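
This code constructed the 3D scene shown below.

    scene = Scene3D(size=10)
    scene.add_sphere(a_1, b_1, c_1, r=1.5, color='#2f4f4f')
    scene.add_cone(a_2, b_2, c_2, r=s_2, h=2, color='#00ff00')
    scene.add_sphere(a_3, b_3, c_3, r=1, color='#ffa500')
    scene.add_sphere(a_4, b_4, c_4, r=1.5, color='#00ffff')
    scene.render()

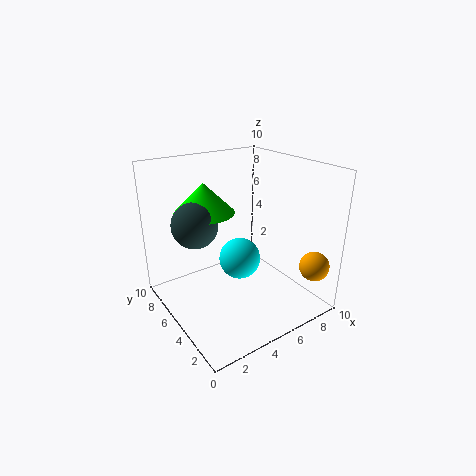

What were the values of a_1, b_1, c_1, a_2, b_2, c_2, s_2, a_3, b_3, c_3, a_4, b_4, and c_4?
a_1 = 2, b_1 = 5.5, c_1 = 6.5, a_2 = 3, b_2 = 6, c_2 = 7, s_2 = 2, a_3 = 8.5, b_3 = 1, c_3 = 3.5, a_4 = 5.5, b_4 = 5.5, c_4 = 3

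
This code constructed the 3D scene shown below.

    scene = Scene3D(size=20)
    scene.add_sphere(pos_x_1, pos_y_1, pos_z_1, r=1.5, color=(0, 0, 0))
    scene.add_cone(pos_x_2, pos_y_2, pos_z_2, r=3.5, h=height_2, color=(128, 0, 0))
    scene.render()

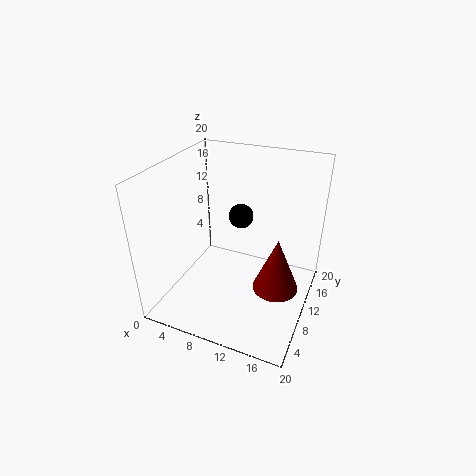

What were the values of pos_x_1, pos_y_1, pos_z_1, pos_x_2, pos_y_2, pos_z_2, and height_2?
pos_x_1 = 11.5
pos_y_1 = 7.5
pos_z_1 = 15
pos_x_2 = 15
pos_y_2 = 13
pos_z_2 = 0.5
height_2 = 8.5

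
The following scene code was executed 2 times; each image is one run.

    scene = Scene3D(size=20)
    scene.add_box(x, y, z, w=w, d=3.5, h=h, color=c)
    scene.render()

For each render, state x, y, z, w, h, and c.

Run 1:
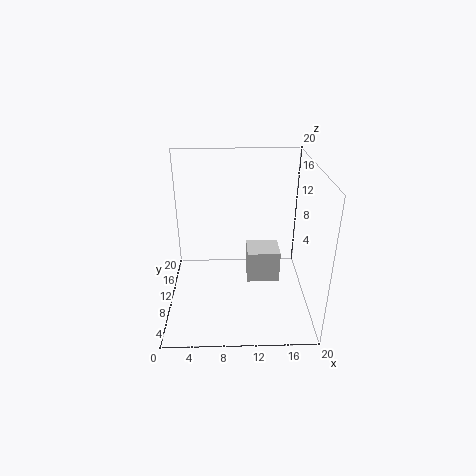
x = 11
y = 4
z = 7
w = 4
h = 4
c = 'lightgray'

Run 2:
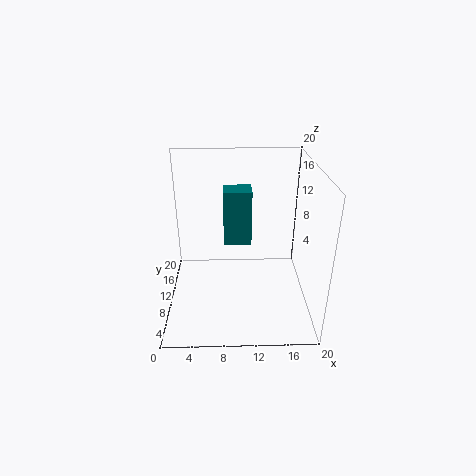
x = 8
y = 11.5
z = 8
w = 4
h = 8
c = 'teal'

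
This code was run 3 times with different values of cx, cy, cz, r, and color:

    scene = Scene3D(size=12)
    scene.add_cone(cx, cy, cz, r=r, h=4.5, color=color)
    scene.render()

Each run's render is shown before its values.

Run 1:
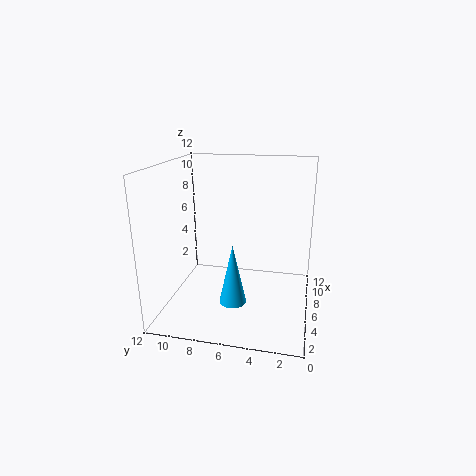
cx = 2; cy = 5.5; cz = 2.5; r = 1; color = 'deepskyblue'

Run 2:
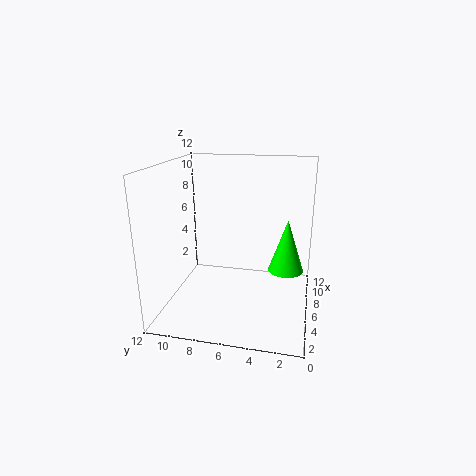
cx = 7; cy = 2; cz = 3; r = 1.5; color = 'lime'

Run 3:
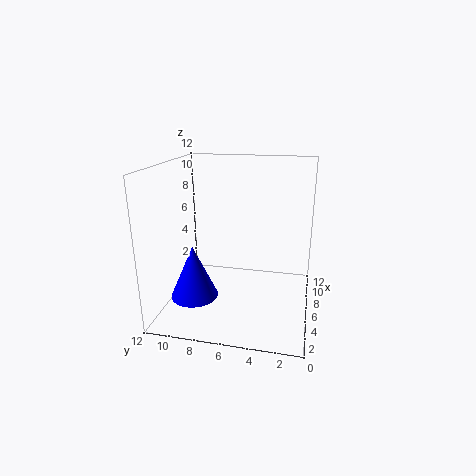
cx = 4.5; cy = 9.5; cz = 1; r = 2; color = 'blue'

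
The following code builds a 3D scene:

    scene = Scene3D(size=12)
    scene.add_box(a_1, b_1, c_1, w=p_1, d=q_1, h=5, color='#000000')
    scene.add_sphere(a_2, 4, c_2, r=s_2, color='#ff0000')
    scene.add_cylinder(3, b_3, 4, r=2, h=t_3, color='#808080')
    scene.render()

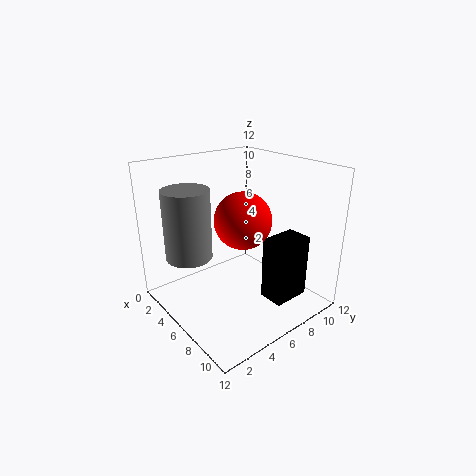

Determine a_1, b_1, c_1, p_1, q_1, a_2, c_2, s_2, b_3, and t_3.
a_1 = 9; b_1 = 6; c_1 = 2; p_1 = 2; q_1 = 3; a_2 = 9; c_2 = 9; s_2 = 2; b_3 = 3; t_3 = 6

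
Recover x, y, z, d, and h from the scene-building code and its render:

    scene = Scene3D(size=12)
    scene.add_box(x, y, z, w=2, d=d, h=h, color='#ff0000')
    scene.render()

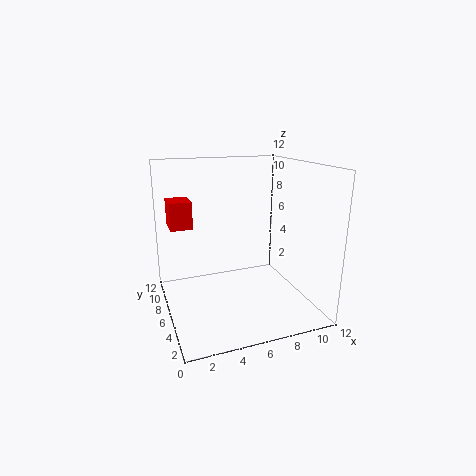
x = 1
y = 9.5
z = 6
d = 2.5
h = 2.5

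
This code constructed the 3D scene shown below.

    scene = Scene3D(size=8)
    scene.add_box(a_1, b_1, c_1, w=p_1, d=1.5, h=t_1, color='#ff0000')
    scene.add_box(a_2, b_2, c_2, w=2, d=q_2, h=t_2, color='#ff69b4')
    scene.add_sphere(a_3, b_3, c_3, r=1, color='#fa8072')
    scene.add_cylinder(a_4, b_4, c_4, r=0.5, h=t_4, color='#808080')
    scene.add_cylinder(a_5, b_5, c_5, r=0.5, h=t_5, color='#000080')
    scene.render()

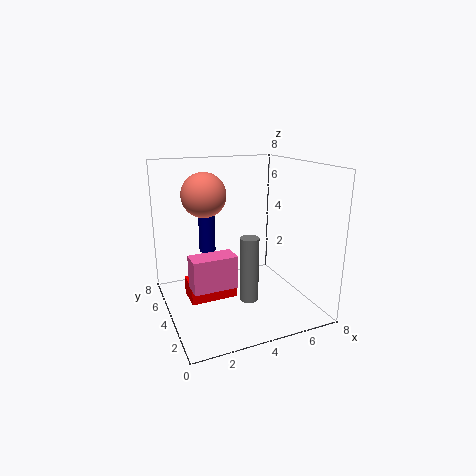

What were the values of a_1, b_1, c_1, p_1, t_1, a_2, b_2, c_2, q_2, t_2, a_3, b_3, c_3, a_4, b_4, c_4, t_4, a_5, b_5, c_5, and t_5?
a_1 = 1; b_1 = 3; c_1 = 1; p_1 = 2.5; t_1 = 1; a_2 = 0.5; b_2 = 0.5; c_2 = 3; q_2 = 1; t_2 = 1.5; a_3 = 1.5; b_3 = 2; c_3 = 7; a_4 = 4; b_4 = 2.5; c_4 = 1; t_4 = 3.5; a_5 = 3; b_5 = 6.5; c_5 = 2.5; t_5 = 4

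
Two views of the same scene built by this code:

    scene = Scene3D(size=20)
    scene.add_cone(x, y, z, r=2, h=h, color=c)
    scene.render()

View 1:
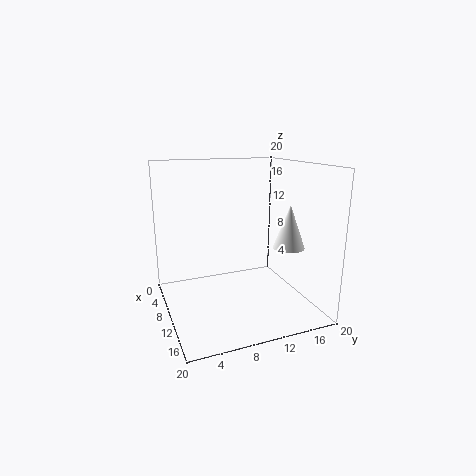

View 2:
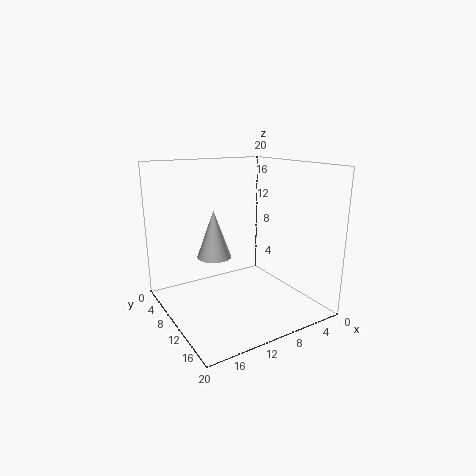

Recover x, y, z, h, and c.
x = 16, y = 14.5, z = 10, h = 5.5, c = 'white'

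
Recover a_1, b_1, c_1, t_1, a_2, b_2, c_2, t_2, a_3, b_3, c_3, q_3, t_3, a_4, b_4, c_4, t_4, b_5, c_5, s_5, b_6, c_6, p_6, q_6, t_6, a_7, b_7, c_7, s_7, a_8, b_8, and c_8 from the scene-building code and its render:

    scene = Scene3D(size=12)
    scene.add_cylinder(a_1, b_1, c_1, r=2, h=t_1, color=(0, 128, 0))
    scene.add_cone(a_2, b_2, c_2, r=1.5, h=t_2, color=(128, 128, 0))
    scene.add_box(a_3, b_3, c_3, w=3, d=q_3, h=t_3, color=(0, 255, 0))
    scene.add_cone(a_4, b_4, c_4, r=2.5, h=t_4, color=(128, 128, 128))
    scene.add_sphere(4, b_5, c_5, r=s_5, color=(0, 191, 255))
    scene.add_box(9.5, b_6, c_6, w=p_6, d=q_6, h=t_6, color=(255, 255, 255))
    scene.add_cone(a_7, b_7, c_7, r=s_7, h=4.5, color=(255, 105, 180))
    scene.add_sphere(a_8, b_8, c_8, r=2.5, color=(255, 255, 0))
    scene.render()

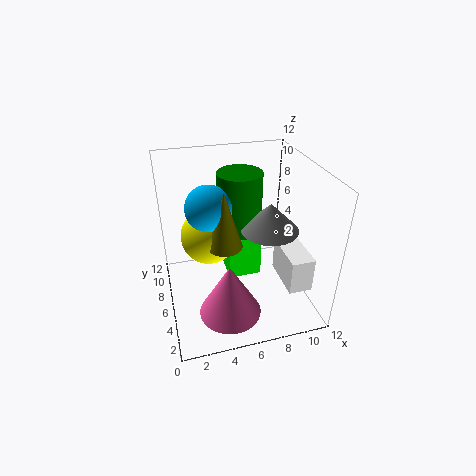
a_1 = 7
b_1 = 9
c_1 = 4.5
t_1 = 6
a_2 = 5
b_2 = 6.5
c_2 = 5
t_2 = 5
a_3 = 5.5
b_3 = 7
c_3 = 1
q_3 = 3
t_3 = 4
a_4 = 9
b_4 = 6.5
c_4 = 6
t_4 = 2.5
b_5 = 8
c_5 = 8
s_5 = 2
b_6 = 2.5
c_6 = 2
p_6 = 2
q_6 = 4
t_6 = 3
a_7 = 4.5
b_7 = 3
c_7 = 1
s_7 = 2.5
a_8 = 4
b_8 = 8.5
c_8 = 5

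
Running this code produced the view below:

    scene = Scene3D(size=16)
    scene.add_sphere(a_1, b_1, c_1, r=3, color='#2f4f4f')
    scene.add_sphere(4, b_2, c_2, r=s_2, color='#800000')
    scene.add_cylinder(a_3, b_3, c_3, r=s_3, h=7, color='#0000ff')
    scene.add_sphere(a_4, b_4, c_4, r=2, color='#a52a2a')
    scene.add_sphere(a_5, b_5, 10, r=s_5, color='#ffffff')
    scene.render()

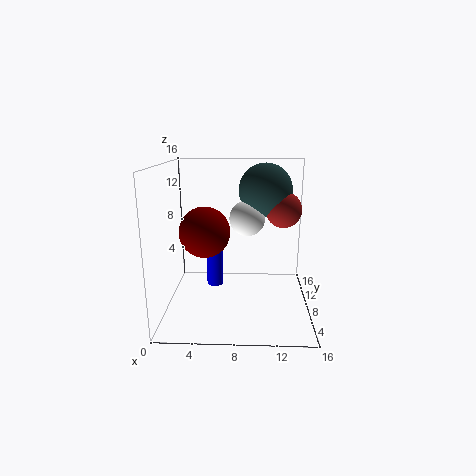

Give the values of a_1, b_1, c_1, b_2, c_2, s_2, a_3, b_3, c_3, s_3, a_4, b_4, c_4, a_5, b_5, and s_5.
a_1 = 11, b_1 = 10, c_1 = 13, b_2 = 10, c_2 = 8, s_2 = 3, a_3 = 5, b_3 = 11, c_3 = 1, s_3 = 1, a_4 = 13, b_4 = 9, c_4 = 11, a_5 = 9, b_5 = 9, s_5 = 2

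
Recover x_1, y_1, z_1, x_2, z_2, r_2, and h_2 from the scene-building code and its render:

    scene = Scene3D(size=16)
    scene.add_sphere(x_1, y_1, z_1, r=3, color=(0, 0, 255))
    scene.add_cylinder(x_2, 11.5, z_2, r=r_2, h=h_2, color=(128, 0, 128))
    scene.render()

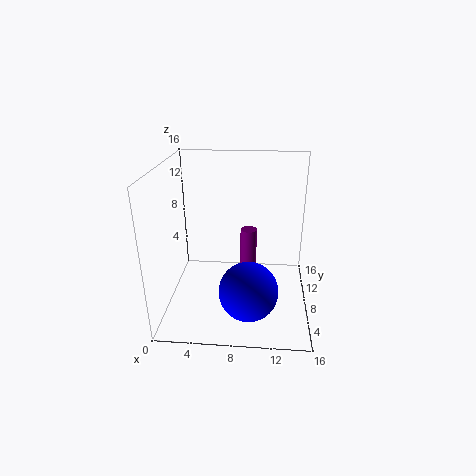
x_1 = 9.5
y_1 = 3
z_1 = 4.5
x_2 = 9
z_2 = 0.5
r_2 = 1
h_2 = 7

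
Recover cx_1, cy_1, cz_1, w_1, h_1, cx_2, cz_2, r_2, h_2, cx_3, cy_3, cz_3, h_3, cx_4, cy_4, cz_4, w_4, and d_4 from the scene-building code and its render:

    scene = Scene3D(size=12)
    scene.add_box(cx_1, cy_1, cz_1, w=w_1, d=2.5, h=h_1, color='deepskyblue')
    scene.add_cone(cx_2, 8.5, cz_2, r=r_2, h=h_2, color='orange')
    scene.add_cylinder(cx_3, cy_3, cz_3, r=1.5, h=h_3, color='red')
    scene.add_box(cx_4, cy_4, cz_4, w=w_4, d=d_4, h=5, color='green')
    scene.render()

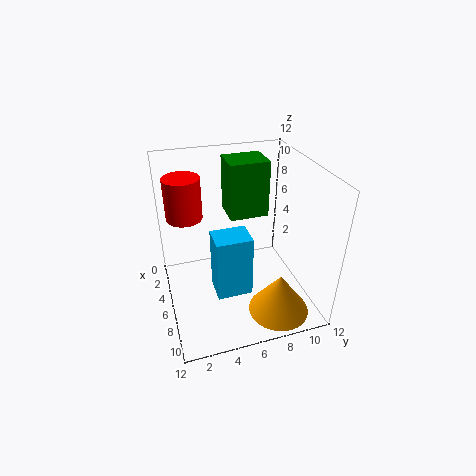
cx_1 = 9; cy_1 = 3; cz_1 = 4.5; w_1 = 2; h_1 = 4.5; cx_2 = 9.5; cz_2 = 0.5; r_2 = 2.5; h_2 = 3.5; cx_3 = 4; cy_3 = 2; cz_3 = 7.5; h_3 = 3.5; cx_4 = 1; cy_4 = 6; cz_4 = 6.5; w_4 = 3; d_4 = 3.5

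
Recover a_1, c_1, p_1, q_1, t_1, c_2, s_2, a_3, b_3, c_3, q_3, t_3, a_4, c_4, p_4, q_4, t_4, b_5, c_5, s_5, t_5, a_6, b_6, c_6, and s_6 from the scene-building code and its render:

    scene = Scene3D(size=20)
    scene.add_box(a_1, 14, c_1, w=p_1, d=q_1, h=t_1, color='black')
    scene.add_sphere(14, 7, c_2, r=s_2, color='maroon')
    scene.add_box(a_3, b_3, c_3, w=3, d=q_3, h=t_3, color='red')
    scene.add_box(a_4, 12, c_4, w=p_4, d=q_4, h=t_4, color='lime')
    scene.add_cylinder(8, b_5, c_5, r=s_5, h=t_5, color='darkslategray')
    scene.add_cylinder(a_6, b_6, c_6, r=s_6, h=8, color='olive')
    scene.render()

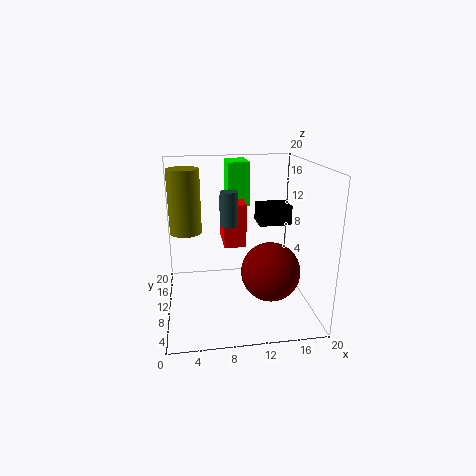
a_1 = 14
c_1 = 10
p_1 = 5
q_1 = 4
t_1 = 3
c_2 = 6
s_2 = 4
a_3 = 8
b_3 = 9
c_3 = 9
q_3 = 6
t_3 = 6
a_4 = 9
c_4 = 14
p_4 = 3
q_4 = 5
t_4 = 6
b_5 = 4
c_5 = 14
s_5 = 1
t_5 = 4
a_6 = 3
b_6 = 8
c_6 = 12
s_6 = 2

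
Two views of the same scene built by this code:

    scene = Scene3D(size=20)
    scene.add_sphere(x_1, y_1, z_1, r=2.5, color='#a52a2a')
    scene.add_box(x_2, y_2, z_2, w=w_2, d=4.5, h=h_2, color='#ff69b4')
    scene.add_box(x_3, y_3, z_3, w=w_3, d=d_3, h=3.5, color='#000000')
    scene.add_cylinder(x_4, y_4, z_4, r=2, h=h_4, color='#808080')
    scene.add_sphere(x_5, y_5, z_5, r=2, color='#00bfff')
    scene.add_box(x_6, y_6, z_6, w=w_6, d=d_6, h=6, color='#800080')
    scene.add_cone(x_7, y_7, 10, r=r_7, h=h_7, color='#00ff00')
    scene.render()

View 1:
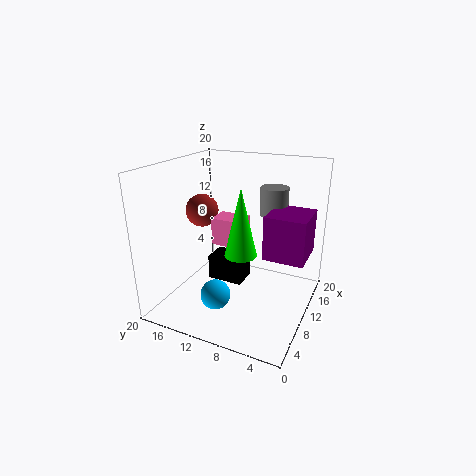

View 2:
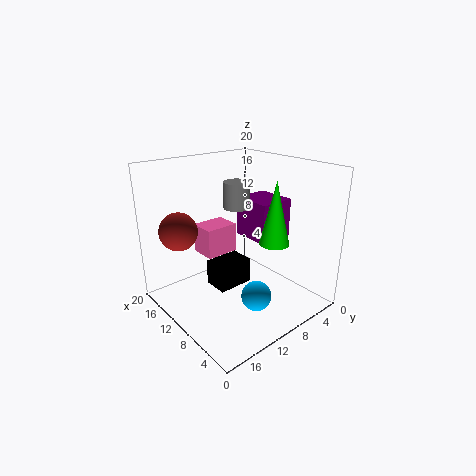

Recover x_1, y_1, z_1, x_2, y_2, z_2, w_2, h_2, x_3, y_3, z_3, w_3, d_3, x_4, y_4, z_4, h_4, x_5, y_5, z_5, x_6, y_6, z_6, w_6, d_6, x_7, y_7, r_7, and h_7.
x_1 = 13, y_1 = 17.5, z_1 = 12, x_2 = 10.5, y_2 = 10, z_2 = 8, w_2 = 3.5, h_2 = 4, x_3 = 8.5, y_3 = 9, z_3 = 3.5, w_3 = 3.5, d_3 = 5, x_4 = 14.5, y_4 = 6.5, z_4 = 12.5, h_4 = 4, x_5 = 5, y_5 = 11, z_5 = 3.5, x_6 = 9, y_6 = 0.5, z_6 = 8, w_6 = 6, d_6 = 5.5, x_7 = 5.5, y_7 = 7.5, r_7 = 2, h_7 = 8.5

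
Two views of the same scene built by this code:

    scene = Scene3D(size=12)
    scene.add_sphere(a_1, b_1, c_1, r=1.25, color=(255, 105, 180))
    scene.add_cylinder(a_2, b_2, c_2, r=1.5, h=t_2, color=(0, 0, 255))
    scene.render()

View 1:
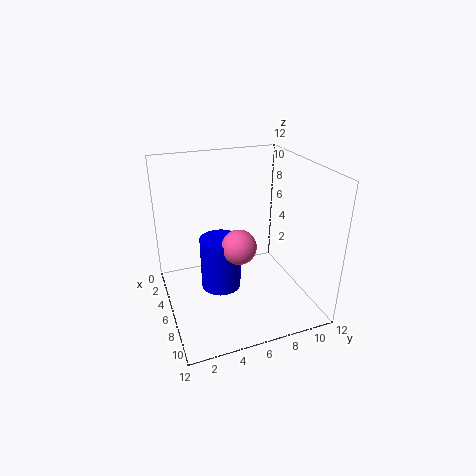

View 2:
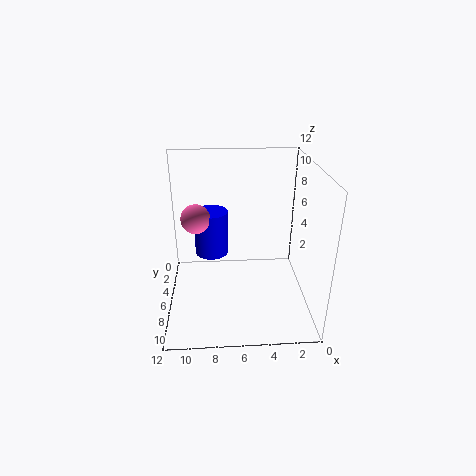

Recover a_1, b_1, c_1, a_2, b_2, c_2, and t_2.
a_1 = 9.5; b_1 = 4.75; c_1 = 7.25; a_2 = 8.25; b_2 = 3.75; c_2 = 3.5; t_2 = 4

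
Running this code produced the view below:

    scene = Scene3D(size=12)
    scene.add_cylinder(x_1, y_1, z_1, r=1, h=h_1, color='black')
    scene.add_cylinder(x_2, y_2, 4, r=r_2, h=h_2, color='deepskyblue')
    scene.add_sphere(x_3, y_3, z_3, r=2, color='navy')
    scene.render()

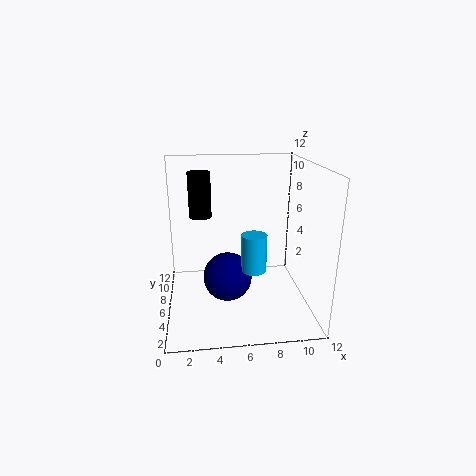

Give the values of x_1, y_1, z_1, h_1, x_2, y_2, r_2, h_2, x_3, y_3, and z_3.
x_1 = 3; y_1 = 9; z_1 = 7; h_1 = 4; x_2 = 7; y_2 = 4; r_2 = 1; h_2 = 3; x_3 = 5; y_3 = 5; z_3 = 3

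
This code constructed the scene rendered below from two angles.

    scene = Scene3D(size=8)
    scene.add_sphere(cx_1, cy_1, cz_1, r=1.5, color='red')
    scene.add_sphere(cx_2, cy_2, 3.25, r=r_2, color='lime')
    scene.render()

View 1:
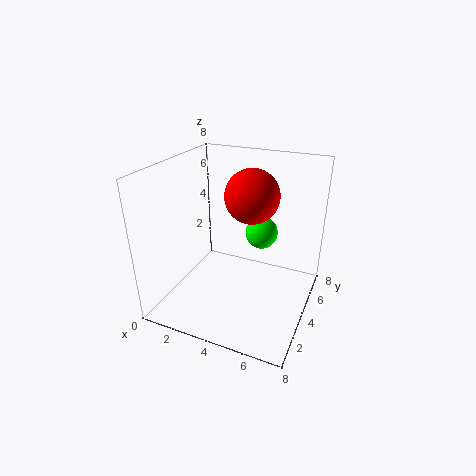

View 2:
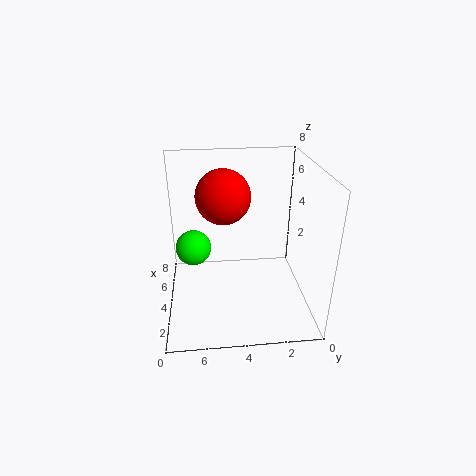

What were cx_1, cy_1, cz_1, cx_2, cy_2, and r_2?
cx_1 = 4.5; cy_1 = 4.75; cz_1 = 6.25; cx_2 = 4.5; cy_2 = 6.5; r_2 = 1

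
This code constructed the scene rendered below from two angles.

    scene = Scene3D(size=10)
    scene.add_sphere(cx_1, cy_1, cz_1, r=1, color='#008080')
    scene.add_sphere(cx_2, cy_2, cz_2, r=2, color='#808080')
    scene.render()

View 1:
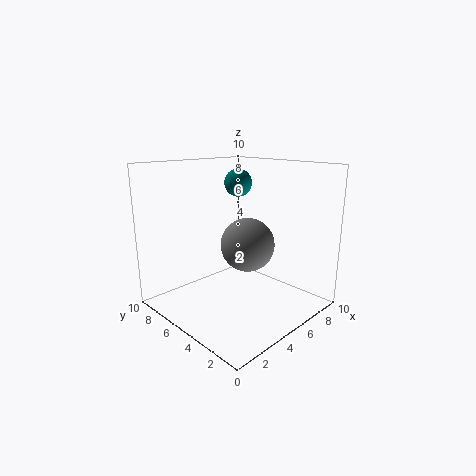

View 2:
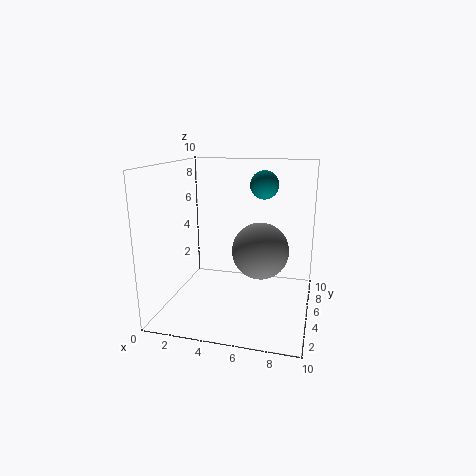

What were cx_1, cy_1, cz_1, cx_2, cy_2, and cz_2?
cx_1 = 6.5; cy_1 = 6.5; cz_1 = 8.5; cx_2 = 6.5; cy_2 = 5.5; cz_2 = 4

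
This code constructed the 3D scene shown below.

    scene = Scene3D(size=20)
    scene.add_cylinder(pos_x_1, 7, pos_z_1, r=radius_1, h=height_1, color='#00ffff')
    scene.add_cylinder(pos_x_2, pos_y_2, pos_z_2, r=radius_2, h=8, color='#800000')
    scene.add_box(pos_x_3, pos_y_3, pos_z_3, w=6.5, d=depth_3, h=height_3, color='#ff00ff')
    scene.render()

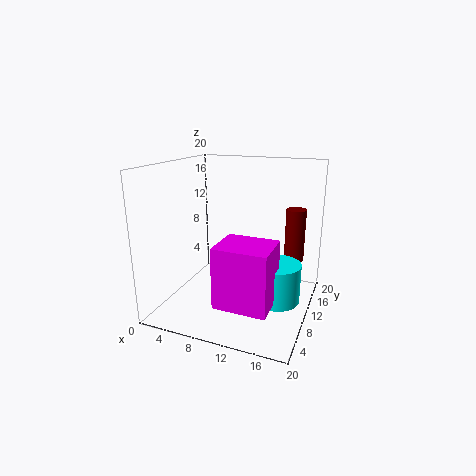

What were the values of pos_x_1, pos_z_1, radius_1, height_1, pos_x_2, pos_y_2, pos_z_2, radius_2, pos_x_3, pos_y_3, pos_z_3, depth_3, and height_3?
pos_x_1 = 16.5, pos_z_1 = 3.5, radius_1 = 3, height_1 = 5, pos_x_2 = 16.5, pos_y_2 = 17, pos_z_2 = 5, radius_2 = 1.5, pos_x_3 = 10.5, pos_y_3 = 0.5, pos_z_3 = 4.5, depth_3 = 5.5, height_3 = 7.5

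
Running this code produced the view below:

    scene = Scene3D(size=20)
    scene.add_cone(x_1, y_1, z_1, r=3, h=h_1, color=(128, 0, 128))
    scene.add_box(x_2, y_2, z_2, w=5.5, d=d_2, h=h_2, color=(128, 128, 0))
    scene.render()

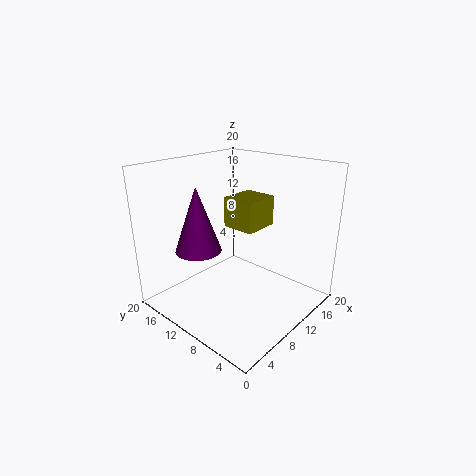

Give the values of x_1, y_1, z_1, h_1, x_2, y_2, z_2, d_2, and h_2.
x_1 = 4.5
y_1 = 12
z_1 = 9.5
h_1 = 8.5
x_2 = 12
y_2 = 9.5
z_2 = 10
d_2 = 5
h_2 = 4.5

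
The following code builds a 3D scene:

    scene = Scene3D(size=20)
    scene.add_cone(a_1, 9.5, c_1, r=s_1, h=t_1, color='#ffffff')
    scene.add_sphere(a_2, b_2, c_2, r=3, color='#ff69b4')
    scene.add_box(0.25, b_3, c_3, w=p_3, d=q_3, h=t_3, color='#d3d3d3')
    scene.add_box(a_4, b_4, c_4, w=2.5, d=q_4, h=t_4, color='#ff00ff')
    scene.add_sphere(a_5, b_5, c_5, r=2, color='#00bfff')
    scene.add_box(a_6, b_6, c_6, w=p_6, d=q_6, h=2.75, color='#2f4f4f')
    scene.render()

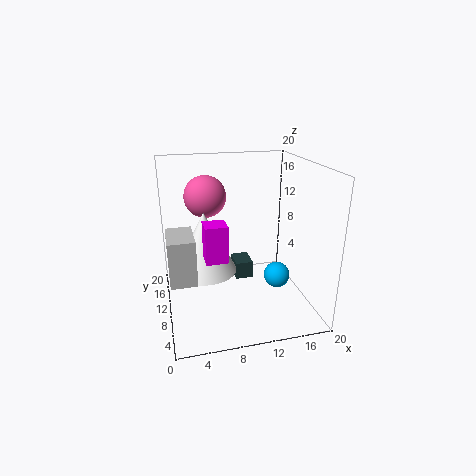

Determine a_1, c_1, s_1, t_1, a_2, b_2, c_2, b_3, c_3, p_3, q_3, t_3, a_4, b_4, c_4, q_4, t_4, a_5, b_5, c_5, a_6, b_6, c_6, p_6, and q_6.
a_1 = 5.25, c_1 = 6, s_1 = 4.25, t_1 = 8.25, a_2 = 6.25, b_2 = 14.25, c_2 = 15, b_3 = 3.75, c_3 = 7, p_3 = 3.25, q_3 = 5.25, t_3 = 5.75, a_4 = 4.25, b_4 = 1.25, c_4 = 11, q_4 = 2.5, t_4 = 4.25, a_5 = 16.75, b_5 = 11.75, c_5 = 2.25, a_6 = 10.75, b_6 = 14, c_6 = 1, p_6 = 2.75, q_6 = 3.75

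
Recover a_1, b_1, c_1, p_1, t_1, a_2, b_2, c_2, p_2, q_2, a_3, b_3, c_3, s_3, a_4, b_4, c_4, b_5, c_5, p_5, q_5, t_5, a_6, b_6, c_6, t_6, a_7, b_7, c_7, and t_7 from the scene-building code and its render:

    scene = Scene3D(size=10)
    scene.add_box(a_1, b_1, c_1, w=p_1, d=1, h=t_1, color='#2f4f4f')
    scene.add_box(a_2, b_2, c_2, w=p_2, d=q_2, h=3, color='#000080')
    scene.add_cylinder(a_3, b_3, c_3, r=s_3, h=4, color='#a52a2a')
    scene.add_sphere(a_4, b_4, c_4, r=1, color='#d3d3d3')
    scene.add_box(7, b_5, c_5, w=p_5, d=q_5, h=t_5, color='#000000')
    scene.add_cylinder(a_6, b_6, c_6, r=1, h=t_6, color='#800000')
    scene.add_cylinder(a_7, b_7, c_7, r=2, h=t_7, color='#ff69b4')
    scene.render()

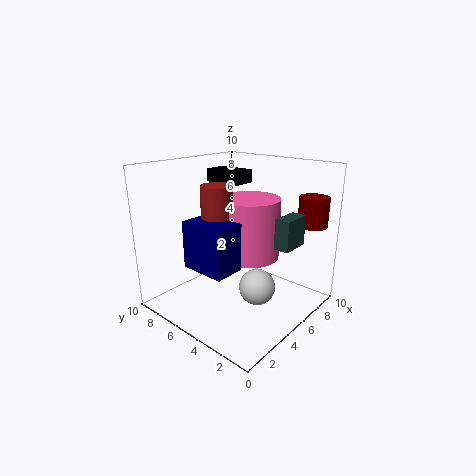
a_1 = 5; b_1 = 1; c_1 = 5; p_1 = 2; t_1 = 2; a_2 = 1; b_2 = 3; c_2 = 4; p_2 = 2; q_2 = 3; a_3 = 3; b_3 = 5; c_3 = 5; s_3 = 1; a_4 = 2; b_4 = 1; c_4 = 4; b_5 = 7; c_5 = 8; p_5 = 2; q_5 = 3; t_5 = 1; a_6 = 8; b_6 = 1; c_6 = 6; t_6 = 2; a_7 = 5; b_7 = 4; c_7 = 4; t_7 = 4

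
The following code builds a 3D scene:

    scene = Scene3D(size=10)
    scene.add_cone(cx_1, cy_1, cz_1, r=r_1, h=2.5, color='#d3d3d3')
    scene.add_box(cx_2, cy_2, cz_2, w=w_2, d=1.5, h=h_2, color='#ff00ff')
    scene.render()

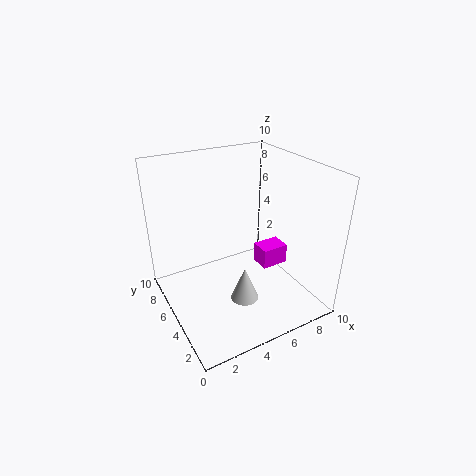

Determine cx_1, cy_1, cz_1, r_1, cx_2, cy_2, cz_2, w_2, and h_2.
cx_1 = 5, cy_1 = 4, cz_1 = 0.5, r_1 = 1, cx_2 = 7, cy_2 = 4.5, cz_2 = 2, w_2 = 2, h_2 = 1.5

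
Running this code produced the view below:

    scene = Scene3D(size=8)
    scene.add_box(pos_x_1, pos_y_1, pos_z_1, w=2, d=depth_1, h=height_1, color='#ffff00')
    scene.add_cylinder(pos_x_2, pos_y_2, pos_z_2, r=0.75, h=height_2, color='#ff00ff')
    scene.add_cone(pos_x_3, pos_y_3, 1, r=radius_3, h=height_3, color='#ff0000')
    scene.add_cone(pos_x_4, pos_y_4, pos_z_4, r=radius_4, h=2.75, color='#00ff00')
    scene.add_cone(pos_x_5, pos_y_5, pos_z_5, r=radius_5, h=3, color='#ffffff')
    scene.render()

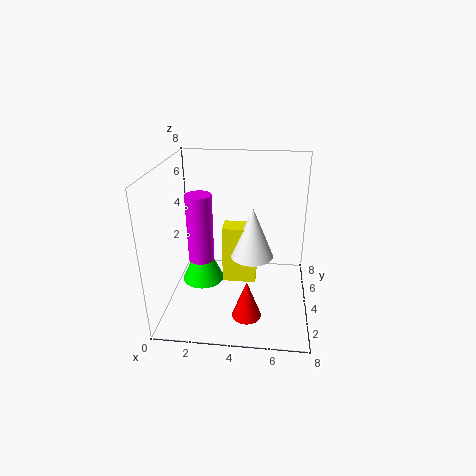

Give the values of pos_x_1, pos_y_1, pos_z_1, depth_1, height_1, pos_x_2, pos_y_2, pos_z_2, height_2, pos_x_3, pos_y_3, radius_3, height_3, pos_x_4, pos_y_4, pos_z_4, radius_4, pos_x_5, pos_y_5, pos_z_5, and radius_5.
pos_x_1 = 3; pos_y_1 = 4.5; pos_z_1 = 0.75; depth_1 = 1.25; height_1 = 3.5; pos_x_2 = 1.75; pos_y_2 = 4.5; pos_z_2 = 2.25; height_2 = 4; pos_x_3 = 4.75; pos_y_3 = 1.25; radius_3 = 0.75; height_3 = 2; pos_x_4 = 1.75; pos_y_4 = 4.75; pos_z_4 = 0.75; radius_4 = 1.25; pos_x_5 = 4.75; pos_y_5 = 4.75; pos_z_5 = 2.5; radius_5 = 1.25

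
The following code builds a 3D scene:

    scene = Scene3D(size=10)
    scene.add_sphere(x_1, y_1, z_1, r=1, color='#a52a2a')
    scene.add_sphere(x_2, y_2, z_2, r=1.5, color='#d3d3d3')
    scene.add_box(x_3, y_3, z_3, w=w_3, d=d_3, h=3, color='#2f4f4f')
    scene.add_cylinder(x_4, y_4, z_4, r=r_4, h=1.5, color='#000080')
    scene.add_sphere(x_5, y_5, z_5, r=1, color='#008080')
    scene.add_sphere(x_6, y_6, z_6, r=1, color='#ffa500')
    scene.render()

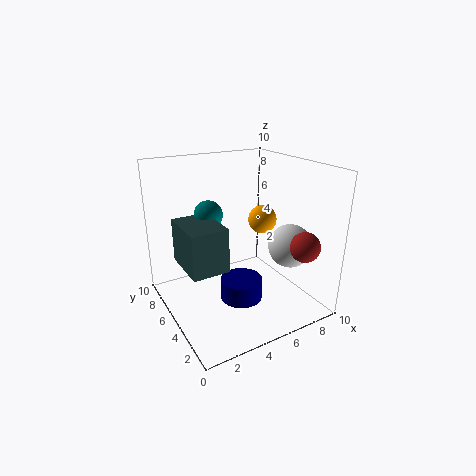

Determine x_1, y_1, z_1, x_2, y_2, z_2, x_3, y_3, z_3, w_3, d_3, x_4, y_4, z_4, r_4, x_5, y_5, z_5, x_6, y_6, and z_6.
x_1 = 8, y_1 = 1.5, z_1 = 5, x_2 = 8, y_2 = 3, z_2 = 4.5, x_3 = 1, y_3 = 3.5, z_3 = 3.5, w_3 = 2.5, d_3 = 3.5, x_4 = 5, y_4 = 4.5, z_4 = 0.5, r_4 = 1.5, x_5 = 3.5, y_5 = 6.5, z_5 = 6.5, x_6 = 7, y_6 = 5, z_6 = 6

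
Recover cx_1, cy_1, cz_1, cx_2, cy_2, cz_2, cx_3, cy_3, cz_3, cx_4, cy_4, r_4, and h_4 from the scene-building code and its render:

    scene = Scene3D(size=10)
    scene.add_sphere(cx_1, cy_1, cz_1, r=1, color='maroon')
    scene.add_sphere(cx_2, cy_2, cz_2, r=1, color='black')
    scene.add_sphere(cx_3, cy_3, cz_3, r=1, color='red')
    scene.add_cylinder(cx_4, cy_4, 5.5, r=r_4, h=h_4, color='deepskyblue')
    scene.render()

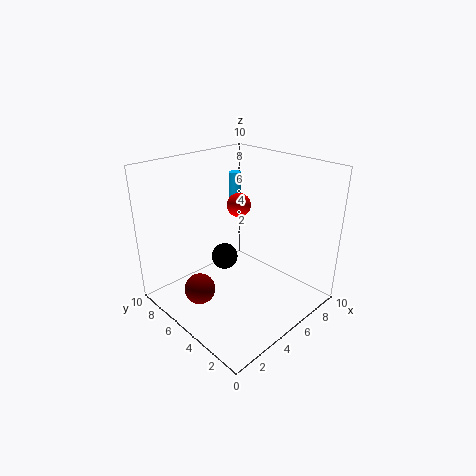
cx_1 = 1.5, cy_1 = 5, cz_1 = 2.5, cx_2 = 5.5, cy_2 = 7, cz_2 = 2.5, cx_3 = 8.5, cy_3 = 8.5, cz_3 = 5.5, cx_4 = 9, cy_4 = 9.5, r_4 = 0.5, h_4 = 2.5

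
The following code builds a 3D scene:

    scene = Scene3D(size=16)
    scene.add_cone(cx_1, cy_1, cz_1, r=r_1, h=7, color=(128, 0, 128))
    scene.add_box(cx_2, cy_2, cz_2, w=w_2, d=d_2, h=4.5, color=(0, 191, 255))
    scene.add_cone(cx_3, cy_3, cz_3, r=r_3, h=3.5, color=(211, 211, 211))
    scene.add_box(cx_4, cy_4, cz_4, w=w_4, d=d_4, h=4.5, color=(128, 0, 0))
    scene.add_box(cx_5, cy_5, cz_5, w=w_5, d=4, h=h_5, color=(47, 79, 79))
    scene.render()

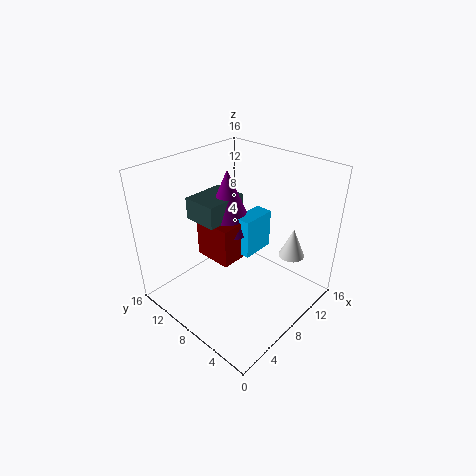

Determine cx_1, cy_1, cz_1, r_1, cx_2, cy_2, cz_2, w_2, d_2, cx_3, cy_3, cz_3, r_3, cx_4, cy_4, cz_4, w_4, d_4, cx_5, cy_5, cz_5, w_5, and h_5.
cx_1 = 9, cy_1 = 10.5, cz_1 = 8, r_1 = 3, cx_2 = 8.5, cy_2 = 7, cz_2 = 5.5, w_2 = 4, d_2 = 2, cx_3 = 13, cy_3 = 4, cz_3 = 5, r_3 = 1.5, cx_4 = 6, cy_4 = 8, cz_4 = 5, w_4 = 3, d_4 = 4.5, cx_5 = 5.5, cy_5 = 9.5, cz_5 = 9.5, w_5 = 5, h_5 = 2.5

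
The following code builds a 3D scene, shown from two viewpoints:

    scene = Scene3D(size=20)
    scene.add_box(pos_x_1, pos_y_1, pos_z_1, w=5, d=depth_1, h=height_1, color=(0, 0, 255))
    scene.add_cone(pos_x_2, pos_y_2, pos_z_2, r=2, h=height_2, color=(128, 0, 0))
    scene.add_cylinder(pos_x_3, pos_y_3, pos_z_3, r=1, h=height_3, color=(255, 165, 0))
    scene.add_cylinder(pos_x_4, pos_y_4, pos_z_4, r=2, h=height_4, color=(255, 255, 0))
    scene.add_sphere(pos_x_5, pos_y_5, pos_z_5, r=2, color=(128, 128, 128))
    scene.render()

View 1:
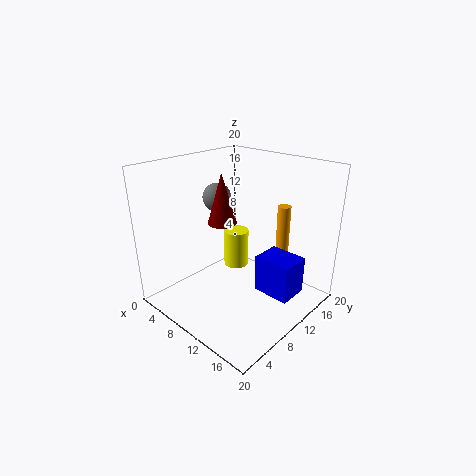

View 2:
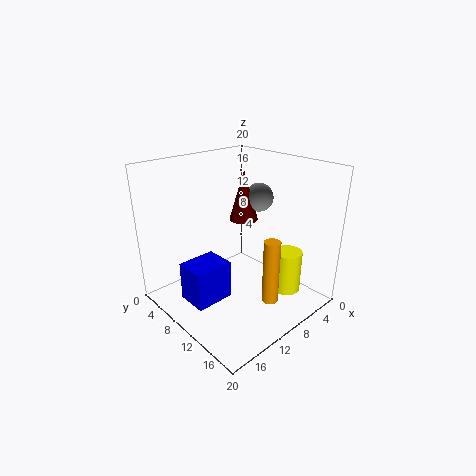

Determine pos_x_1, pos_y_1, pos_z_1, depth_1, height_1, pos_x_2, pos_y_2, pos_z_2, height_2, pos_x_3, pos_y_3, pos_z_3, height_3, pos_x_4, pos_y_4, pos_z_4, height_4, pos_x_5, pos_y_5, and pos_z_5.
pos_x_1 = 14; pos_y_1 = 9; pos_z_1 = 4; depth_1 = 4; height_1 = 5; pos_x_2 = 8; pos_y_2 = 9; pos_z_2 = 12; height_2 = 7; pos_x_3 = 12; pos_y_3 = 18; pos_z_3 = 5; height_3 = 8; pos_x_4 = 5; pos_y_4 = 15; pos_z_4 = 2; height_4 = 6; pos_x_5 = 6; pos_y_5 = 10; pos_z_5 = 15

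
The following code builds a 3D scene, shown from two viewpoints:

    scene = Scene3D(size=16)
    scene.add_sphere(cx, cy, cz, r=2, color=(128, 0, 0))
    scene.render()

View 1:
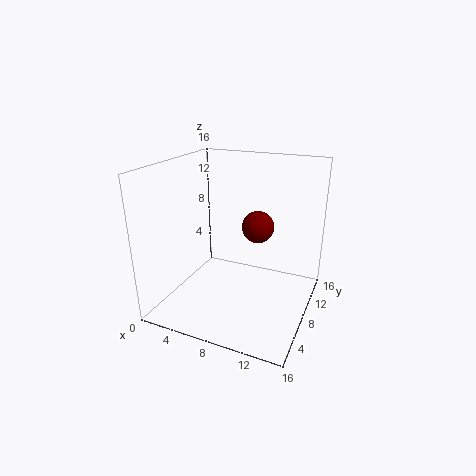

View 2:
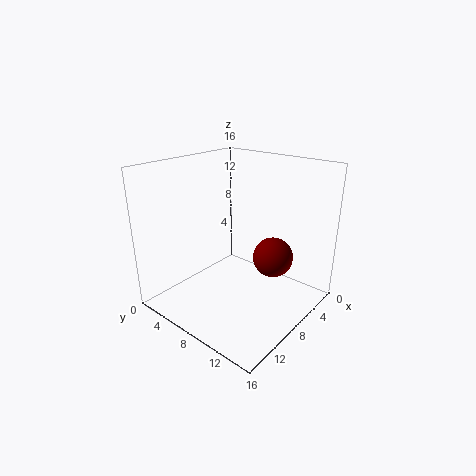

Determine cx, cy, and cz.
cx = 8.5
cy = 13
cz = 7.5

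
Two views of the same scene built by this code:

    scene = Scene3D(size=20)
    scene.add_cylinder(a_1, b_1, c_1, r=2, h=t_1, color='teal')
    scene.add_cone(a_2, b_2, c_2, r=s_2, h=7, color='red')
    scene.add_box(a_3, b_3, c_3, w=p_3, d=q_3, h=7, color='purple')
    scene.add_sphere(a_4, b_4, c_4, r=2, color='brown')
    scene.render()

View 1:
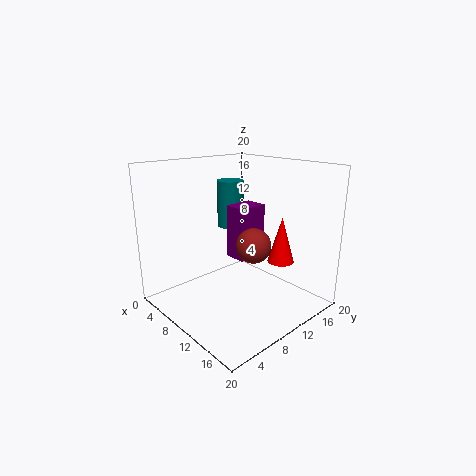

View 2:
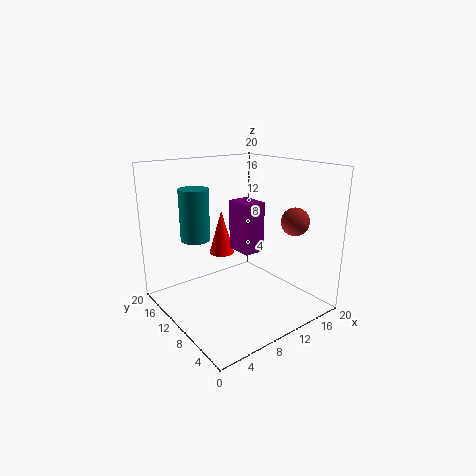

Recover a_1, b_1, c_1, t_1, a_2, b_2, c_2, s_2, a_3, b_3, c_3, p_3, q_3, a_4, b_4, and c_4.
a_1 = 5
b_1 = 13
c_1 = 10
t_1 = 7
a_2 = 12
b_2 = 17
c_2 = 5
s_2 = 2
a_3 = 10
b_3 = 8
c_3 = 8
p_3 = 3
q_3 = 4
a_4 = 17
b_4 = 6
c_4 = 12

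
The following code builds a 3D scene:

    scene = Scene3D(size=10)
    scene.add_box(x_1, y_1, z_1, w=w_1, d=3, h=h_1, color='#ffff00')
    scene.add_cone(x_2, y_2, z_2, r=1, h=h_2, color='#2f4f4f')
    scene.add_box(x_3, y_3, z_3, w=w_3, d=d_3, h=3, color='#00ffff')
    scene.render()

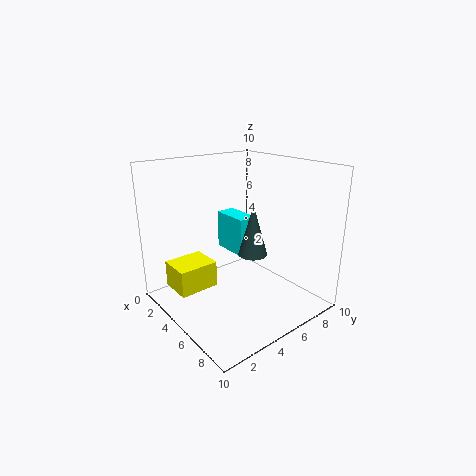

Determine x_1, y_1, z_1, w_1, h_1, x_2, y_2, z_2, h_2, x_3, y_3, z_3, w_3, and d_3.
x_1 = 0.5; y_1 = 1.5; z_1 = 0.5; w_1 = 2.5; h_1 = 2; x_2 = 6; y_2 = 5.5; z_2 = 4; h_2 = 3.5; x_3 = 0.5; y_3 = 6.5; z_3 = 2.5; w_3 = 3; d_3 = 1.5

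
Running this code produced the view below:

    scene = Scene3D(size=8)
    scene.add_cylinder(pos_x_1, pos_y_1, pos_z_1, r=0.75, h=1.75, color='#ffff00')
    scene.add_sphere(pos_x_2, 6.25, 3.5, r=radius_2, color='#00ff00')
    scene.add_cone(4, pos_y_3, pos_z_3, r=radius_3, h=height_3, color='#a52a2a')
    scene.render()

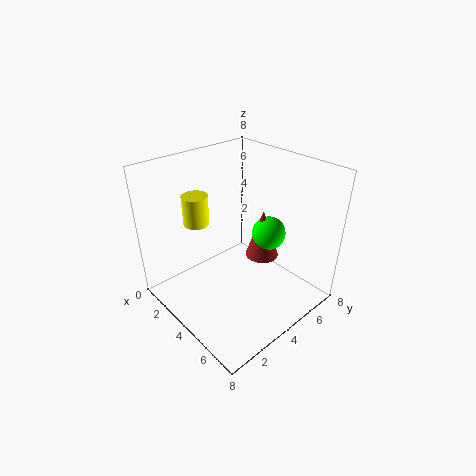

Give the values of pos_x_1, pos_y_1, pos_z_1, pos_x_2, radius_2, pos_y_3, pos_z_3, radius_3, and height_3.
pos_x_1 = 1.5, pos_y_1 = 3, pos_z_1 = 4.25, pos_x_2 = 4.25, radius_2 = 1, pos_y_3 = 6, pos_z_3 = 2, radius_3 = 1, height_3 = 3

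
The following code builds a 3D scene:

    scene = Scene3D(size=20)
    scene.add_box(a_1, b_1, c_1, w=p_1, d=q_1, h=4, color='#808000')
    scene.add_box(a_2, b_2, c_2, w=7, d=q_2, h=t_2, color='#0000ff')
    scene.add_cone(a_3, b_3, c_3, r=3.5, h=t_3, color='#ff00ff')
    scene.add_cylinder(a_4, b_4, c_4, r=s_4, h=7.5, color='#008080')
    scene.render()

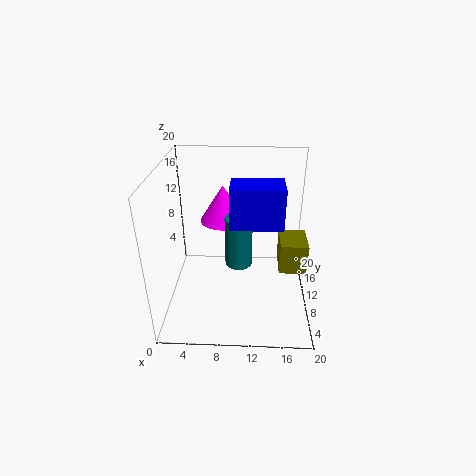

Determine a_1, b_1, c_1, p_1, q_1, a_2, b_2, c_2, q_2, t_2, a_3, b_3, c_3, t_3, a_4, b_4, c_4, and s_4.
a_1 = 15.5
b_1 = 5.5
c_1 = 7.5
p_1 = 3.5
q_1 = 4.5
a_2 = 9
b_2 = 7.5
c_2 = 12.5
q_2 = 4.5
t_2 = 5.5
a_3 = 7.5
b_3 = 15.5
c_3 = 10
t_3 = 5.5
a_4 = 10
b_4 = 12
c_4 = 4.5
s_4 = 2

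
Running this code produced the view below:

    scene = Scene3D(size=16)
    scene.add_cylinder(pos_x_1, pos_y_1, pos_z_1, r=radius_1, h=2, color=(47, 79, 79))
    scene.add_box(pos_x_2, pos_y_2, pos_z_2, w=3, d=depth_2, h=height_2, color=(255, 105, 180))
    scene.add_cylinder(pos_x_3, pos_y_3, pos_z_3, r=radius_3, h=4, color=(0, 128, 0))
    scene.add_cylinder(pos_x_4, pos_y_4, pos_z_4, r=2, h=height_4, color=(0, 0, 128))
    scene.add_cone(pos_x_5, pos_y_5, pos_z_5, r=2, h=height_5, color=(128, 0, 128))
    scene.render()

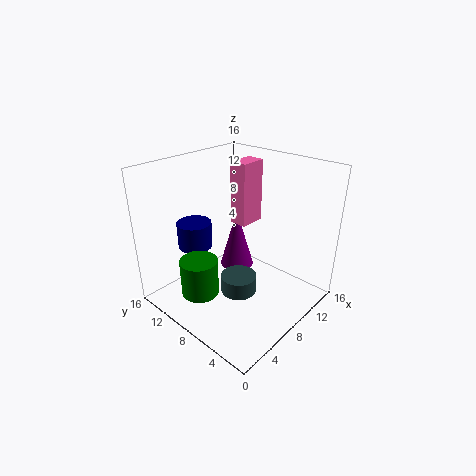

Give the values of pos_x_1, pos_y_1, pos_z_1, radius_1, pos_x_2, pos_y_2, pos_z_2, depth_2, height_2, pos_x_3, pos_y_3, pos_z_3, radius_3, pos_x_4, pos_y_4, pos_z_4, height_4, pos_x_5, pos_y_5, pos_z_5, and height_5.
pos_x_1 = 7, pos_y_1 = 7, pos_z_1 = 2, radius_1 = 2, pos_x_2 = 9, pos_y_2 = 8, pos_z_2 = 9, depth_2 = 2, height_2 = 7, pos_x_3 = 3, pos_y_3 = 9, pos_z_3 = 3, radius_3 = 2, pos_x_4 = 6, pos_y_4 = 13, pos_z_4 = 6, height_4 = 3, pos_x_5 = 10, pos_y_5 = 10, pos_z_5 = 3, height_5 = 7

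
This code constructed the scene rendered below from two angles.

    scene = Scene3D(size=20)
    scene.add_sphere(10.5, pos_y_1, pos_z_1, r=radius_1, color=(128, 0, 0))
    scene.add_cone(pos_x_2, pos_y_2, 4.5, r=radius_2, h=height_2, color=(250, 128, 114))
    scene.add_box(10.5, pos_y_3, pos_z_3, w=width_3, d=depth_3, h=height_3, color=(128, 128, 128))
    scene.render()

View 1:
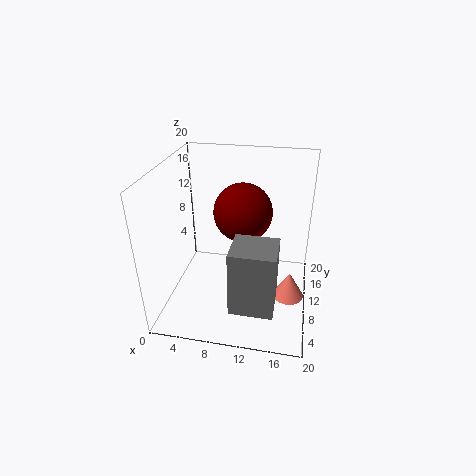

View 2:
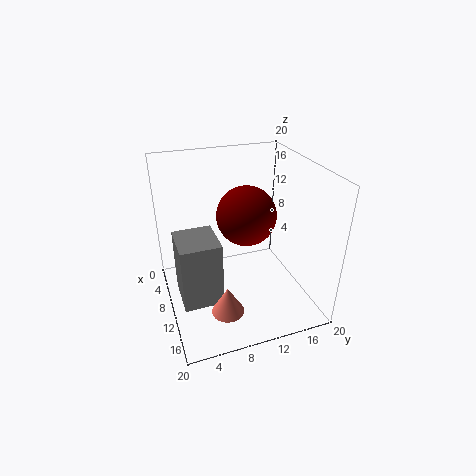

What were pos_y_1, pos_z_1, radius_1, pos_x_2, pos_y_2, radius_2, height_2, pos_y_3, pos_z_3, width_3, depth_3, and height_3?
pos_y_1 = 11, pos_z_1 = 13.5, radius_1 = 4, pos_x_2 = 17.5, pos_y_2 = 6, radius_2 = 2, height_2 = 3.5, pos_y_3 = 1, pos_z_3 = 4.5, width_3 = 5.5, depth_3 = 5, height_3 = 8.5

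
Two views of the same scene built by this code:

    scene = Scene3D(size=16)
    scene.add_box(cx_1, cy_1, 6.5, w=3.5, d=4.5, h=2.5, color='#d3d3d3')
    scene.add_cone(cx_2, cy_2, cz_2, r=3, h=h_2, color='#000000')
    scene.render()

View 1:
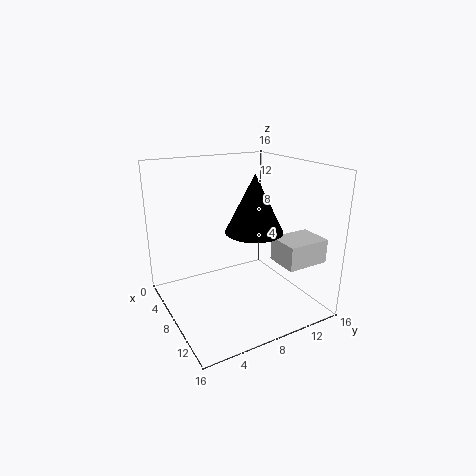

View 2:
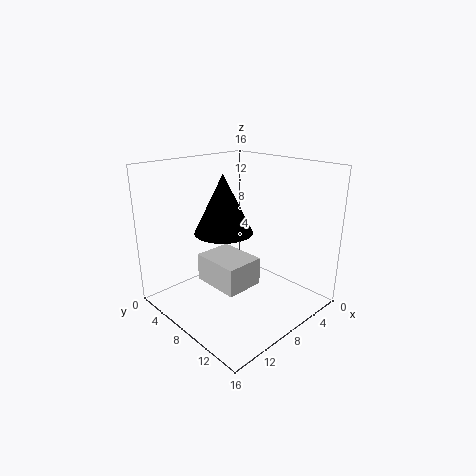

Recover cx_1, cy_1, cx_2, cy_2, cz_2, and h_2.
cx_1 = 11.5; cy_1 = 10; cx_2 = 10.5; cy_2 = 8.5; cz_2 = 9.5; h_2 = 6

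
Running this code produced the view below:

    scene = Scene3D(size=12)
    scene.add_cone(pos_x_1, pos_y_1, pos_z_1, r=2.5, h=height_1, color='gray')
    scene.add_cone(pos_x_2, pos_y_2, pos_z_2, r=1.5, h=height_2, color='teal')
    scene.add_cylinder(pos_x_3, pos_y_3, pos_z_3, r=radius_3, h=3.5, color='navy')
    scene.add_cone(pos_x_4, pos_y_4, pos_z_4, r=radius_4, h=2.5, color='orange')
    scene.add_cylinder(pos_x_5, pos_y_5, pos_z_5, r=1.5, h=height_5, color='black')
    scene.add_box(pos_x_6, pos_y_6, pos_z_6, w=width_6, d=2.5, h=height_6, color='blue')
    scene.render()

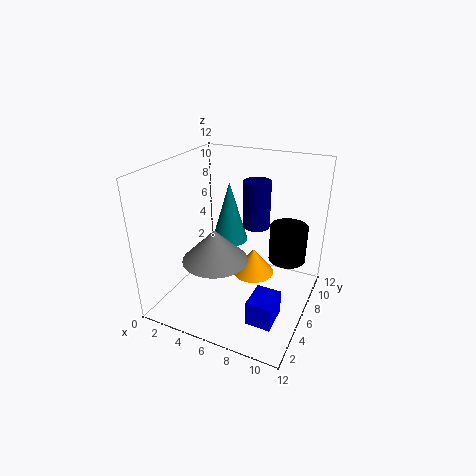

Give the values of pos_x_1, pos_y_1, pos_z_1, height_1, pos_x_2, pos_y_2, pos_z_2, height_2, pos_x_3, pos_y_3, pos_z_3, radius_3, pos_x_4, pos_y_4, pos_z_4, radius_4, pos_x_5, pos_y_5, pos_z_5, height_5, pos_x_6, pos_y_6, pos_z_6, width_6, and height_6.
pos_x_1 = 5.5
pos_y_1 = 3
pos_z_1 = 5.5
height_1 = 2.5
pos_x_2 = 5
pos_y_2 = 6.5
pos_z_2 = 5.5
height_2 = 5
pos_x_3 = 8
pos_y_3 = 5
pos_z_3 = 8
radius_3 = 1
pos_x_4 = 6
pos_y_4 = 9.5
pos_z_4 = 0.5
radius_4 = 2
pos_x_5 = 10
pos_y_5 = 7
pos_z_5 = 4.5
height_5 = 3
pos_x_6 = 8.5
pos_y_6 = 2
pos_z_6 = 1
width_6 = 2
height_6 = 2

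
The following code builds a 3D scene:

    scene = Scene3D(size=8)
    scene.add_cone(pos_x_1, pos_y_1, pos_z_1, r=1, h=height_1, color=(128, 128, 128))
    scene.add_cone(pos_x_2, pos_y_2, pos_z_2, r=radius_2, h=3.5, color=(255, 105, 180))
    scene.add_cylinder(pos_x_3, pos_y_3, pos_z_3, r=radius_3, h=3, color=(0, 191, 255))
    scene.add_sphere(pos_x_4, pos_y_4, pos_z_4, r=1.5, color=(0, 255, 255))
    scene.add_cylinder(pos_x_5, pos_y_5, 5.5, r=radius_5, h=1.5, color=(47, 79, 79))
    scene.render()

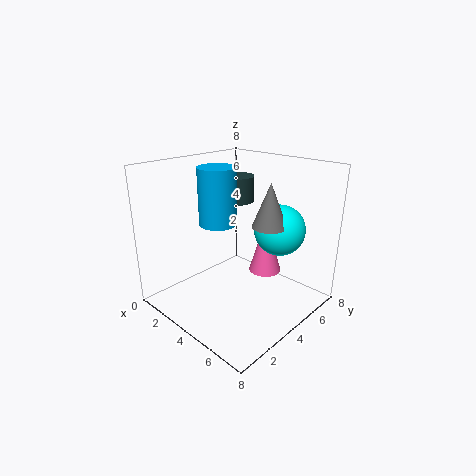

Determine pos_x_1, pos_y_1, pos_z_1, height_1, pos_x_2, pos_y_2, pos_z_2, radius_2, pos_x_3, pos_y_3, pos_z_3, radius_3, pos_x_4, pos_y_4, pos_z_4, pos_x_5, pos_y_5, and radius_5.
pos_x_1 = 5
pos_y_1 = 5.5
pos_z_1 = 4.5
height_1 = 2.5
pos_x_2 = 4
pos_y_2 = 6.5
pos_z_2 = 1
radius_2 = 1
pos_x_3 = 3.5
pos_y_3 = 3
pos_z_3 = 5
radius_3 = 1
pos_x_4 = 5
pos_y_4 = 6.5
pos_z_4 = 4
pos_x_5 = 2.5
pos_y_5 = 5.5
radius_5 = 1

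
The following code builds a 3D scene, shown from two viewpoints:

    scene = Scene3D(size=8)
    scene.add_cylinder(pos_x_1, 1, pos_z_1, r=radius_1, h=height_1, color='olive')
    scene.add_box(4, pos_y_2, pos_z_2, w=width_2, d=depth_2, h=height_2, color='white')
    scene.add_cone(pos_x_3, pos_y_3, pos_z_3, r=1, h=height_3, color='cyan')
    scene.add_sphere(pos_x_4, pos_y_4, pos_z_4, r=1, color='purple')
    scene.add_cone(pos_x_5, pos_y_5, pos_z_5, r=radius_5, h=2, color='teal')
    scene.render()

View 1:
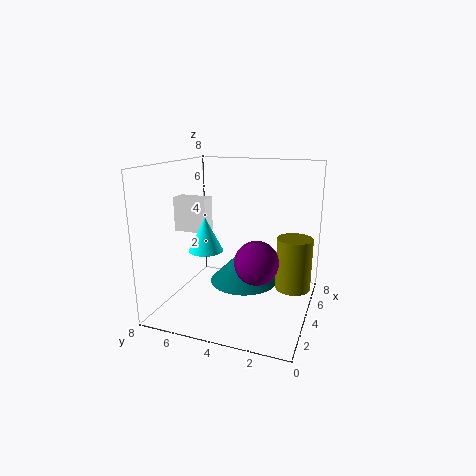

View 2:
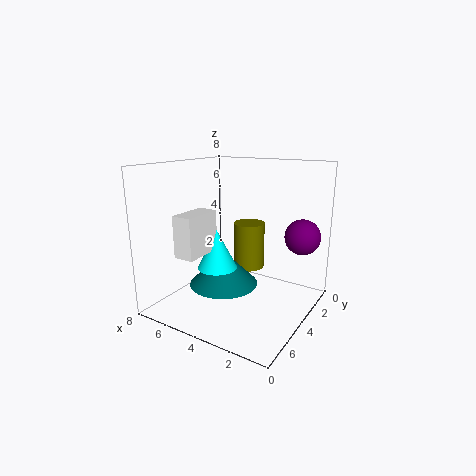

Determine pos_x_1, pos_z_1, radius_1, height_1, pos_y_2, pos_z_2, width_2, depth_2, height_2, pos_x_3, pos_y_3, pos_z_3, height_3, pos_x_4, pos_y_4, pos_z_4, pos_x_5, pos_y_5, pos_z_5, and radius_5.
pos_x_1 = 5, pos_z_1 = 1, radius_1 = 1, height_1 = 3, pos_y_2 = 6, pos_z_2 = 4, width_2 = 1, depth_2 = 2, height_2 = 2, pos_x_3 = 4, pos_y_3 = 6, pos_z_3 = 3, height_3 = 2, pos_x_4 = 1, pos_y_4 = 2, pos_z_4 = 4, pos_x_5 = 5, pos_y_5 = 4, pos_z_5 = 1, radius_5 = 2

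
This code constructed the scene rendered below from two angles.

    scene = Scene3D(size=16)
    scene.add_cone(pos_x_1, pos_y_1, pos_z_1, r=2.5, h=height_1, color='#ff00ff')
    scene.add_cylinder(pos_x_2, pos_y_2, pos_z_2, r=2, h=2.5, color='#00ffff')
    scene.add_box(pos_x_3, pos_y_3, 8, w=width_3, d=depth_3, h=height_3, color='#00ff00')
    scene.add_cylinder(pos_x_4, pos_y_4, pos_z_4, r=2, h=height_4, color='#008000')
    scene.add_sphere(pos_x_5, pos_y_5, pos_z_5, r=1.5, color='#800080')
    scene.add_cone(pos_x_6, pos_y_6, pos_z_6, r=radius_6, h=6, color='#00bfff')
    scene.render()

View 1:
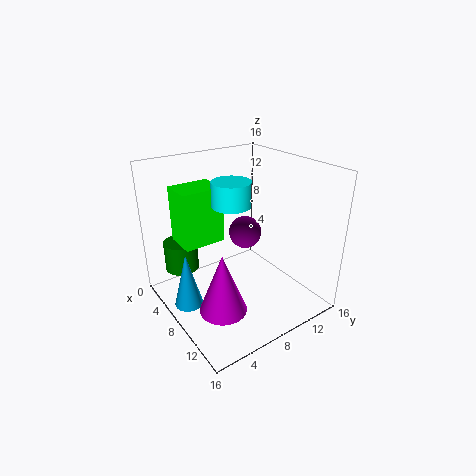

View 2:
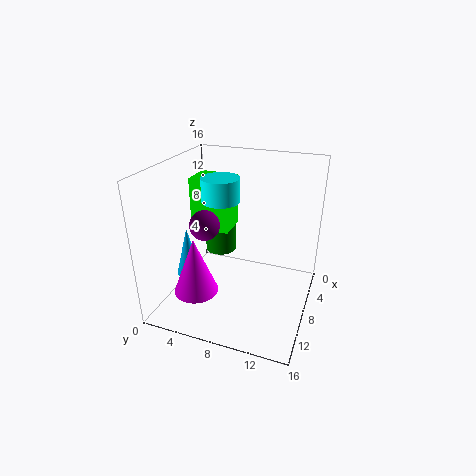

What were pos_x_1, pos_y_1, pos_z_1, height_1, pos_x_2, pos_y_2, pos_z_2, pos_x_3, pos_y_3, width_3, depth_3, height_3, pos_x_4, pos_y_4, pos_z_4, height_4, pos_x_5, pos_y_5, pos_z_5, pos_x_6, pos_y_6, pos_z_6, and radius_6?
pos_x_1 = 11; pos_y_1 = 4; pos_z_1 = 2; height_1 = 6.5; pos_x_2 = 9; pos_y_2 = 6.5; pos_z_2 = 12.5; pos_x_3 = 4; pos_y_3 = 2; width_3 = 3.5; depth_3 = 4.5; height_3 = 6; pos_x_4 = 2.5; pos_y_4 = 3.5; pos_z_4 = 3; height_4 = 3.5; pos_x_5 = 12; pos_y_5 = 6; pos_z_5 = 11; pos_x_6 = 8; pos_y_6 = 1.5; pos_z_6 = 2; radius_6 = 1.5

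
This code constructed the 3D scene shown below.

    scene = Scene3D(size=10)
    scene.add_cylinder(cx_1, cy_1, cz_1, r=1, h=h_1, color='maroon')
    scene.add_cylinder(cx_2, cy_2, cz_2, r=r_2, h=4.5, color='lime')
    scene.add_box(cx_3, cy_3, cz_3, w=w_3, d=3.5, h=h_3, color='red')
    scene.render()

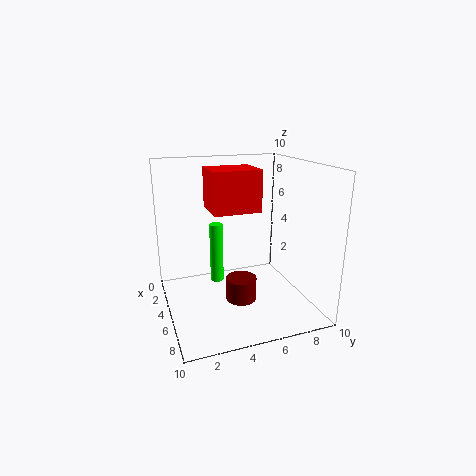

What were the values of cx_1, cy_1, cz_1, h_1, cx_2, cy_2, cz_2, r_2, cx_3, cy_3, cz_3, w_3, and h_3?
cx_1 = 7
cy_1 = 4.5
cz_1 = 1.5
h_1 = 1.5
cx_2 = 3
cy_2 = 4
cz_2 = 1
r_2 = 0.5
cx_3 = 1.5
cy_3 = 3.5
cz_3 = 6.5
w_3 = 3
h_3 = 3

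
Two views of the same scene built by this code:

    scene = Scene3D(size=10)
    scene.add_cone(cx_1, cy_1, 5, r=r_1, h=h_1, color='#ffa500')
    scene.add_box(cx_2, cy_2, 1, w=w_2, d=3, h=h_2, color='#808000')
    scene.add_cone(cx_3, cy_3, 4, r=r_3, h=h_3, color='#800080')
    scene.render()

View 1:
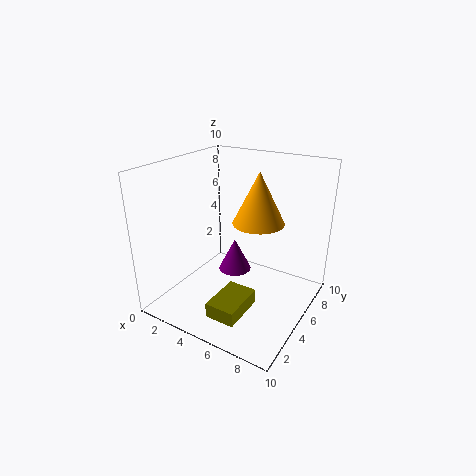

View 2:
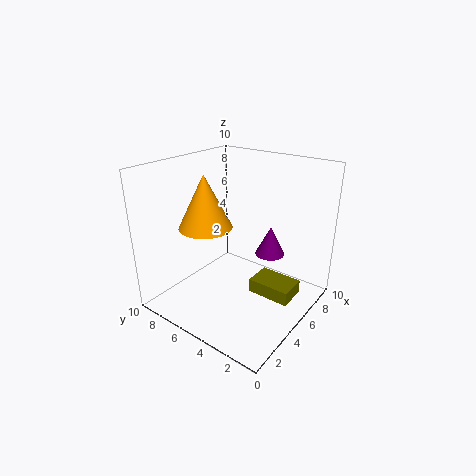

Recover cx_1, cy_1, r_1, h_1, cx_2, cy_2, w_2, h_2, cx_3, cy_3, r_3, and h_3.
cx_1 = 5, cy_1 = 8, r_1 = 2, h_1 = 4, cx_2 = 5, cy_2 = 1, w_2 = 2, h_2 = 1, cx_3 = 6, cy_3 = 3, r_3 = 1, h_3 = 2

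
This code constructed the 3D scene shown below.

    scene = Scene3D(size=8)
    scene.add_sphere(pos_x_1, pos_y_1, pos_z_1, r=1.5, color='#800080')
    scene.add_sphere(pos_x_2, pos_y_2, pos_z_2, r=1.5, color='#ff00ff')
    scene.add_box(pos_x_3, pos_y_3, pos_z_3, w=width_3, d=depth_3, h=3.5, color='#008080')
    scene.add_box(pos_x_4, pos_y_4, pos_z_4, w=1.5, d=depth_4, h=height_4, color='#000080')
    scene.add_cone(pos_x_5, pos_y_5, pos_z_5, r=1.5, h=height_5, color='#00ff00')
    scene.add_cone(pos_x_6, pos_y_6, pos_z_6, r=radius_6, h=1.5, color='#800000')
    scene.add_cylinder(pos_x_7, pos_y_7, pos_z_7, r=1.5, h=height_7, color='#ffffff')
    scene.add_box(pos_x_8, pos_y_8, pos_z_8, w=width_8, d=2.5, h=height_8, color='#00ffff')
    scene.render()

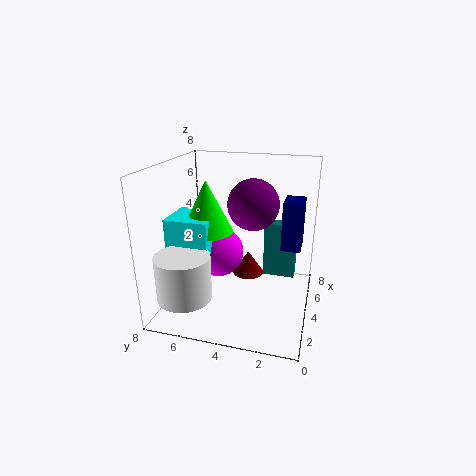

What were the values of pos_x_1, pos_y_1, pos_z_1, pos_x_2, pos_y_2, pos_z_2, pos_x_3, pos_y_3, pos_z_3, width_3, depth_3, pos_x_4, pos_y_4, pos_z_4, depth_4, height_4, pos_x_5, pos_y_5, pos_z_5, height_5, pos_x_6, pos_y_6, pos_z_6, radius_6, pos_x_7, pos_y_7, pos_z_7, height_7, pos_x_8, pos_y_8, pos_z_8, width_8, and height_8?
pos_x_1 = 5.5, pos_y_1 = 3.5, pos_z_1 = 5.5, pos_x_2 = 5, pos_y_2 = 5.5, pos_z_2 = 2.5, pos_x_3 = 6.5, pos_y_3 = 1, pos_z_3 = 0.5, width_3 = 1, depth_3 = 2, pos_x_4 = 3, pos_y_4 = 0.5, pos_z_4 = 4, depth_4 = 1, height_4 = 2.5, pos_x_5 = 4.5, pos_y_5 = 6, pos_z_5 = 4, height_5 = 3, pos_x_6 = 6.5, pos_y_6 = 4, pos_z_6 = 0.5, radius_6 = 1, pos_x_7 = 2, pos_y_7 = 6.5, pos_z_7 = 1, height_7 = 2.5, pos_x_8 = 3, pos_y_8 = 5.5, pos_z_8 = 3, width_8 = 2.5, height_8 = 2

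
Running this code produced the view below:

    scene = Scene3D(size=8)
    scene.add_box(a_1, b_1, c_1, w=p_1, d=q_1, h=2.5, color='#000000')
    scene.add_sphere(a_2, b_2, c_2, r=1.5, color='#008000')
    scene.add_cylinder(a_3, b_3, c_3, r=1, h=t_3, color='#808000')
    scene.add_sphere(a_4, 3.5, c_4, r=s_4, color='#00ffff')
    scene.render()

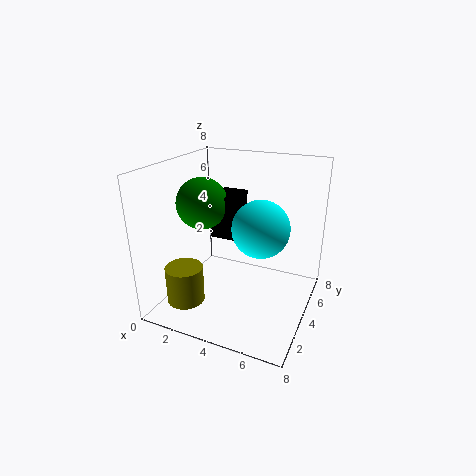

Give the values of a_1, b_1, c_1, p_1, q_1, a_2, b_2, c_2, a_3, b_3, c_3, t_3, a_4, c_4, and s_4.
a_1 = 2
b_1 = 4.5
c_1 = 3.5
p_1 = 1.5
q_1 = 2
a_2 = 1.5
b_2 = 4.5
c_2 = 5.5
a_3 = 2
b_3 = 1.5
c_3 = 1
t_3 = 2
a_4 = 5.5
c_4 = 5
s_4 = 1.5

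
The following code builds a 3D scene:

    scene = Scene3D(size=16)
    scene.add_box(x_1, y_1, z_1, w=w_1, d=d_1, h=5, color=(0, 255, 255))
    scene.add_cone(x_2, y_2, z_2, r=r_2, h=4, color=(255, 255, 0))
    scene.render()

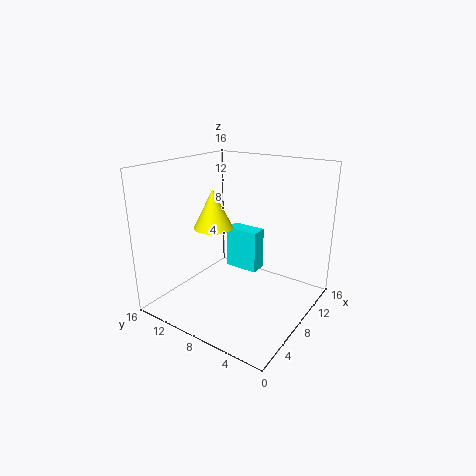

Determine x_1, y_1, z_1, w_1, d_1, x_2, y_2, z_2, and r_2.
x_1 = 10; y_1 = 7; z_1 = 3; w_1 = 2; d_1 = 4; x_2 = 5; y_2 = 9; z_2 = 10; r_2 = 2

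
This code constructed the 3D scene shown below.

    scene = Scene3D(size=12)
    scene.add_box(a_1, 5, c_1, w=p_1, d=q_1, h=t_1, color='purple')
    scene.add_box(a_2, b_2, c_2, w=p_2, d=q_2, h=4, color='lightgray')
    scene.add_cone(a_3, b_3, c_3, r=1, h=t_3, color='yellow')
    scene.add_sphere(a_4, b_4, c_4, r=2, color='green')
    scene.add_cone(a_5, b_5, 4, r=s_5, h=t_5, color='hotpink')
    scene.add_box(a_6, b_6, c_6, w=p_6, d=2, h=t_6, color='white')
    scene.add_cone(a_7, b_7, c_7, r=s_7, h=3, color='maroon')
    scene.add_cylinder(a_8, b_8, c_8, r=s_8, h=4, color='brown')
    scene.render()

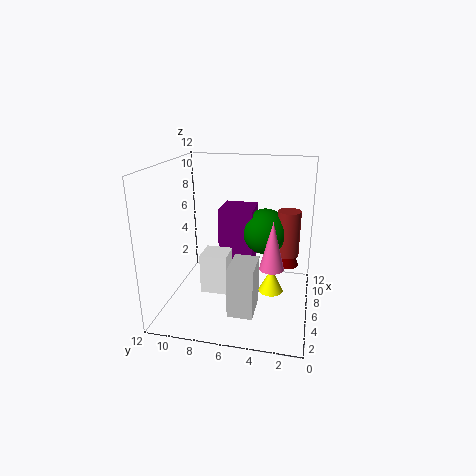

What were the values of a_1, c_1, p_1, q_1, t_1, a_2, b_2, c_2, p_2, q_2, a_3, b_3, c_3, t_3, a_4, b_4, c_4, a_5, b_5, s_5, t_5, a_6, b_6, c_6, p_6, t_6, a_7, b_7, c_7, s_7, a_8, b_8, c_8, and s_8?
a_1 = 7
c_1 = 3
p_1 = 3
q_1 = 3
t_1 = 5
a_2 = 2
b_2 = 4
c_2 = 1
p_2 = 3
q_2 = 2
a_3 = 5
b_3 = 3
c_3 = 2
t_3 = 2
a_4 = 8
b_4 = 4
c_4 = 6
a_5 = 5
b_5 = 3
s_5 = 1
t_5 = 4
a_6 = 2
b_6 = 6
c_6 = 3
p_6 = 2
t_6 = 3
a_7 = 10
b_7 = 2
c_7 = 2
s_7 = 1
a_8 = 8
b_8 = 2
c_8 = 4
s_8 = 1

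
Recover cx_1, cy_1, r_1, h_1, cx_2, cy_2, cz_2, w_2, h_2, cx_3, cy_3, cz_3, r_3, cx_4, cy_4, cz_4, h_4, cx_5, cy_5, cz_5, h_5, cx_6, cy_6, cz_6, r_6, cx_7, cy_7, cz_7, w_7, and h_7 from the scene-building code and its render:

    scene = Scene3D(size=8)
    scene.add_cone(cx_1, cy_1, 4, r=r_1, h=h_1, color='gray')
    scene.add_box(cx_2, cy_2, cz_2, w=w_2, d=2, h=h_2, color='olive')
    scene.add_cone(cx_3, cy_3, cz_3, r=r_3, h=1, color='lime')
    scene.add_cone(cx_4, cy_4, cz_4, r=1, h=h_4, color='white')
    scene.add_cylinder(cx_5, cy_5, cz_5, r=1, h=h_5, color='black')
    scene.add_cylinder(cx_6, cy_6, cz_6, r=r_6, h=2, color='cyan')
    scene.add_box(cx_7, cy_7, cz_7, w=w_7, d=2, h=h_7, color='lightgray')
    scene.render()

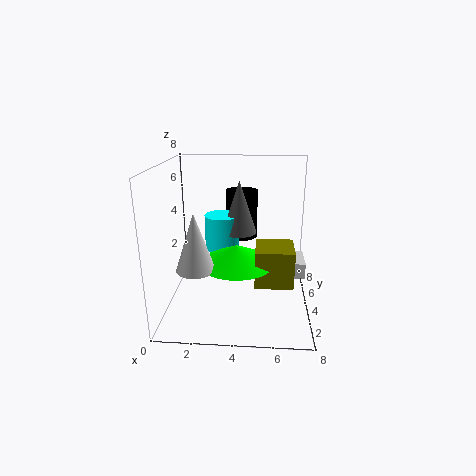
cx_1 = 4; cy_1 = 5; r_1 = 1; h_1 = 3; cx_2 = 5; cy_2 = 2; cz_2 = 2; w_2 = 2; h_2 = 2; cx_3 = 4; cy_3 = 3; cz_3 = 3; r_3 = 2; cx_4 = 2; cy_4 = 2; cz_4 = 3; h_4 = 3; cx_5 = 4; cy_5 = 7; cz_5 = 3; h_5 = 3; cx_6 = 3; cy_6 = 5; cz_6 = 3; r_6 = 1; cx_7 = 7; cy_7 = 5; cz_7 = 1; w_7 = 1; h_7 = 1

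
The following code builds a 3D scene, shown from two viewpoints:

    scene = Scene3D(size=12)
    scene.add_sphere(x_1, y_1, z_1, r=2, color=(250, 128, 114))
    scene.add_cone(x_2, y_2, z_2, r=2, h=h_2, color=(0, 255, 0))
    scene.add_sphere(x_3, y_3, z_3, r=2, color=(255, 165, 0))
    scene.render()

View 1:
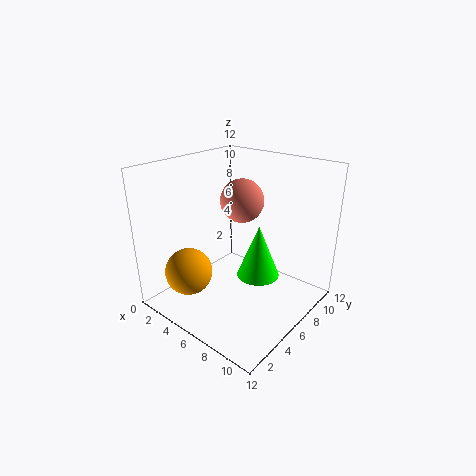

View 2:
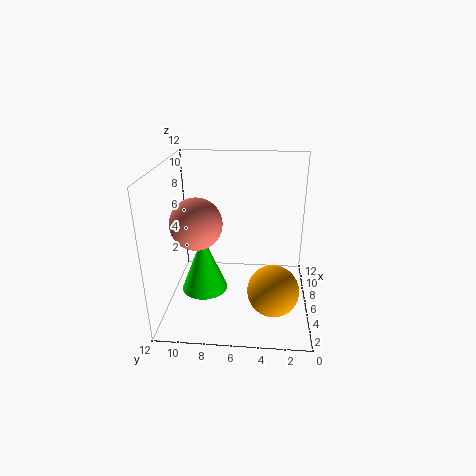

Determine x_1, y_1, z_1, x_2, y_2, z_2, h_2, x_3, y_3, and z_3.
x_1 = 4
y_1 = 9
z_1 = 8
x_2 = 6
y_2 = 9
z_2 = 1
h_2 = 5
x_3 = 3
y_3 = 3
z_3 = 3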